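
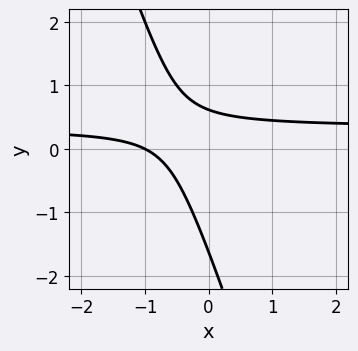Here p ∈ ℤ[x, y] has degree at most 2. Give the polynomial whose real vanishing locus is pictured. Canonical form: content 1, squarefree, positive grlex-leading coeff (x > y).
3*x*y + y^2 - x + y - 1

deg p = 2. The shape is more complex than any degree-1 curve.
Observable constraints: it meets the x-axis at x = -1 (among the integer gridlines).
Solving for integer coefficients yields p as stated.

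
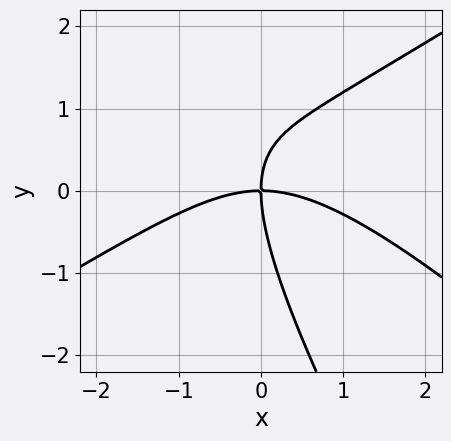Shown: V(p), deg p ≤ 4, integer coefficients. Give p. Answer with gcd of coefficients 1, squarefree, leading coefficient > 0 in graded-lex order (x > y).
Degree: a generic line meets the curve in up to 3 points, so deg p = 3.
From the visible intercepts: it crosses the x-axis at the gridline x = 0; one y-axis crossing is at y = 0.
Matching integer coefficients to the picture gives p.

x^3 - 2*x*y^2 - y^3 + 3*x*y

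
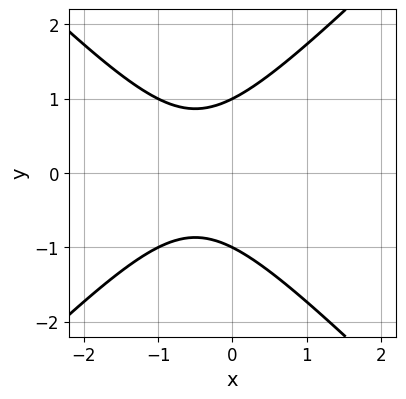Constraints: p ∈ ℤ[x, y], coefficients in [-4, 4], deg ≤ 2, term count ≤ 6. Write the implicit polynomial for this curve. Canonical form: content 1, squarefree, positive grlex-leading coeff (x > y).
x^2 - y^2 + x + 1

(a) deg p = 2. The shape is more complex than any degree-1 curve.
(b) Symmetries: the y ↦ −y reflection is a symmetry, so y appears only in even powers.
(c) Checking where it meets the axes: no x-intercept at any integer in the box; among the integer gridlines, it crosses the y-axis at y ∈ {-1, 1}.
(d) Putting this together gives p.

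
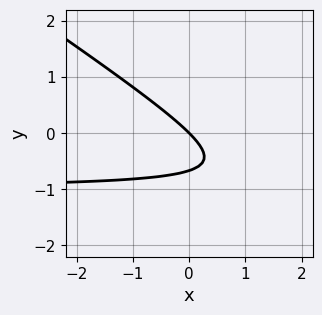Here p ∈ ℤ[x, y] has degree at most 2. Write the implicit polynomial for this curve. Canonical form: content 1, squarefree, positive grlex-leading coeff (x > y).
First, deg p = 2.
Next, observable constraints: it crosses the x-axis at the gridline x = 0; it meets the y-axis at y = 0 (among the integer gridlines).
Finally, the integer polynomial consistent with all of this is the stated p.

2*x*y + 3*y^2 + 2*x + 2*y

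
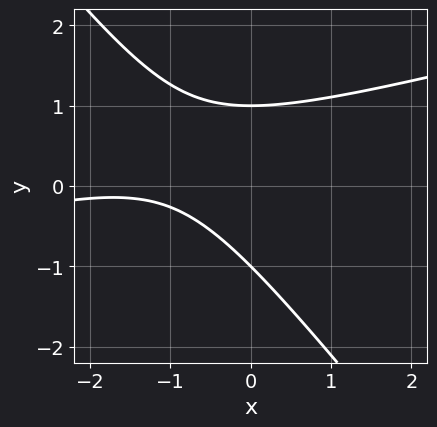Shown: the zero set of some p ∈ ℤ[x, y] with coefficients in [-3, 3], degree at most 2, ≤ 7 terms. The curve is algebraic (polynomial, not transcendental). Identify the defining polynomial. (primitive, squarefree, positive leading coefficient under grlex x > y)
x^2 - 3*x*y - 3*y^2 + 3*x + 3

First, deg p = 2. A generic line meets the curve in up to 2 points.
Next, reading off the gridlines: no x-intercept at any integer in the box; among the integer gridlines, it crosses the y-axis at y ∈ {-1, 1}.
Finally, fitting integer coefficients to these (and the overall shape) gives p.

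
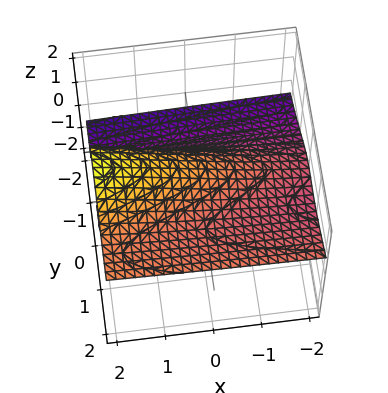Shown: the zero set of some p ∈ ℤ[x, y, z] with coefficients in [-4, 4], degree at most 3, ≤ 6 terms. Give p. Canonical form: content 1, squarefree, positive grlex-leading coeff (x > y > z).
Degree: a generic line meets the surface in up to 3 points, so deg p = 3.
Observable constraints: it meets the z-axis at z = 1 (among the integer gridlines); it misses every integer gridline on the x-axis; it crosses the y-axis at the gridline y = -1.
Fitting integer coefficients to these (and the overall shape) gives p.

y^3 - 3*y^2*z - z^3 + x*z + 1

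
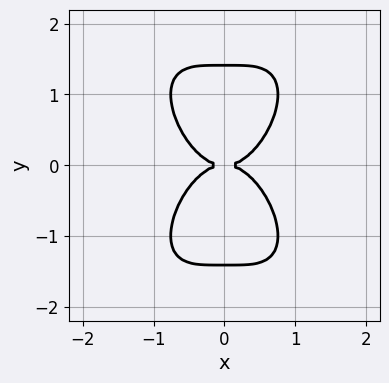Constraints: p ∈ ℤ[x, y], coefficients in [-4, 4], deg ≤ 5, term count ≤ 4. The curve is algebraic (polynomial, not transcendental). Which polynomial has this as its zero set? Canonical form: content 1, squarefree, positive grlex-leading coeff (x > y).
3*x^4 + y^4 - 2*y^2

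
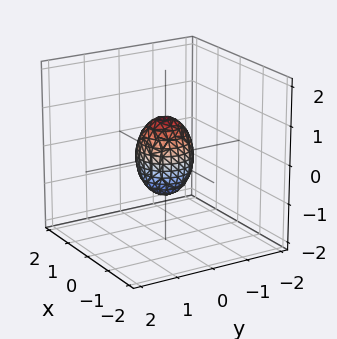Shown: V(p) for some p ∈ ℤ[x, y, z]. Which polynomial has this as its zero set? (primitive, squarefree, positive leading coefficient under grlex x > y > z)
First, degree: no degree-1 surface has this shape, so deg p = 2.
Then, by symmetry, every cross-section ⟂ z is a circle, so x, y appear only via x² + y².
Next, from the visible intercepts: a circular section at z = 0 has radius between 0 and 1; among the integer gridlines, it crosses the z-axis at z ∈ {-1, 1}.
Finally, putting this together gives p.

2*x^2 + 2*y^2 + z^2 - 1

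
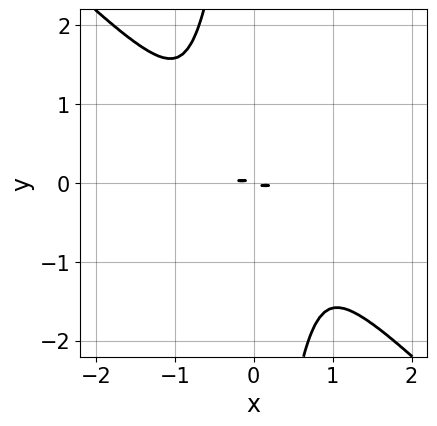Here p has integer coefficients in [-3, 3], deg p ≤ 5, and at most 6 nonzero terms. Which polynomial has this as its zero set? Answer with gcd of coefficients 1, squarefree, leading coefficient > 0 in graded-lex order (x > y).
2*x^4 + 2*x*y^3 + x*y + 3*y^2

Degree: the shape is more complex than any degree-3 curve, so deg p = 4.
The integer polynomial consistent with all of this is the stated p.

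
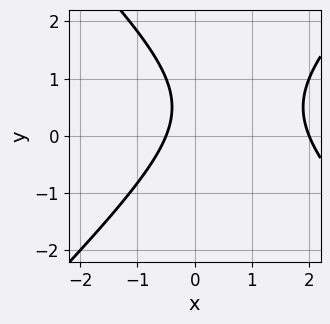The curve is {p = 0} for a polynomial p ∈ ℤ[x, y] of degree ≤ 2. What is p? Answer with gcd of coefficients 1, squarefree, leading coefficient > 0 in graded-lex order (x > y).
(a) The degree is 2 — the shape is more complex than any degree-1 curve.
(b) From the axis intercepts and sections: it meets the x-axis at x = 2 (among the integer gridlines); the curve avoids every integer y-axis point in the box.
(c) Putting this together gives p.

2*x^2 - 2*y^2 - 3*x + 2*y - 2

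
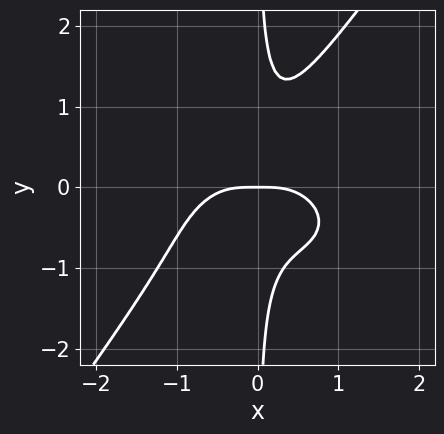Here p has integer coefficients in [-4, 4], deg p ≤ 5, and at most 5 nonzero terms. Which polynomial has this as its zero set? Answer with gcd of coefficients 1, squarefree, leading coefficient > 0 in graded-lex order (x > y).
First, the degree is 4 — a generic line meets the curve in up to 4 points.
Next, against the integer gridlines: it crosses the x-axis at the gridline x = 0; one y-axis crossing is at y = 0.
Finally, assembling these constraints gives the stated polynomial.

2*x^4 + 3*x^2*y^2 - 3*x*y^3 + 3*x^2*y + y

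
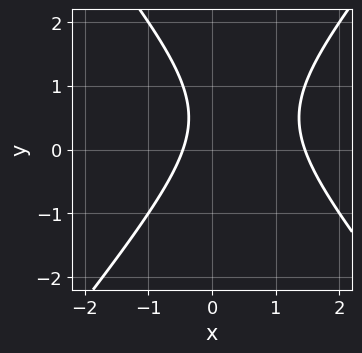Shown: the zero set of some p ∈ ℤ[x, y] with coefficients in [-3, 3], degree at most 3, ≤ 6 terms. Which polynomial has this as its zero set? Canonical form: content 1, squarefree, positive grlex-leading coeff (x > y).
1. deg p = 2. The shape is more complex than any degree-1 curve.
2. From the axis intercepts and sections: it misses every integer gridline on the y-axis.
3. These observations pin down the coefficients.

3*x^2 - 2*y^2 - 3*x + 2*y - 2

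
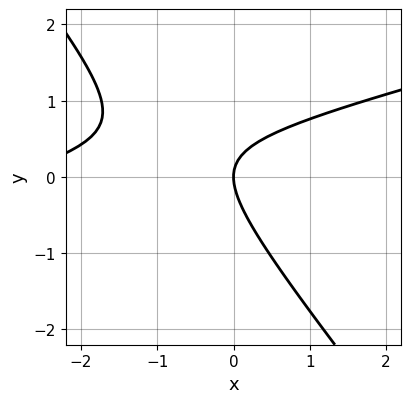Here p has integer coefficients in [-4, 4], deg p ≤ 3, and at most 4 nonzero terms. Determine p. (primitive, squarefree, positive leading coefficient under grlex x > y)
x^2 - 3*x*y - 3*y^2 + 3*x

1. deg p = 2. A generic line meets the curve in up to 2 points.
2. Reading off the gridlines: one y-axis crossing is at y = 0; it meets the x-axis at x = 0 (among the integer gridlines).
3. Matching integer coefficients to the picture gives p.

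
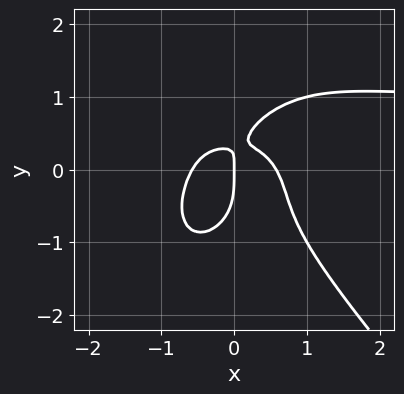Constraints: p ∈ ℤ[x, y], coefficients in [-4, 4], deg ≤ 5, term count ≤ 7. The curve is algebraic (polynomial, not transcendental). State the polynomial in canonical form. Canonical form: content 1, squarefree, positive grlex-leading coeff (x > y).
3*x^3*y + 2*y^4 - 3*x^3 - 3*x*y + x

The degree is 4 — no degree-3 curve has this shape.
Against the integer gridlines: it meets the x-axis at x = 0 (among the integer gridlines); it crosses the y-axis at the gridline y = 0.
Assembling these constraints gives the stated polynomial.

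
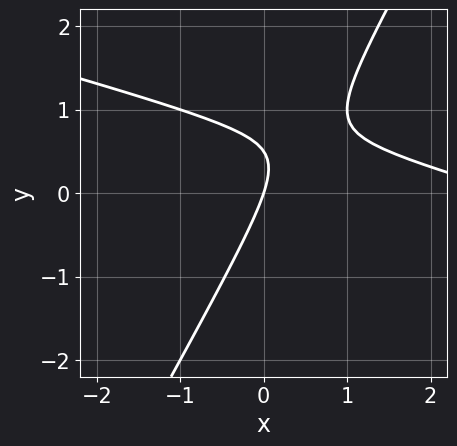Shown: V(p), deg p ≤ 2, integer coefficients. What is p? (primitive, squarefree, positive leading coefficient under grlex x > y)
x^2 + 3*x*y - 2*y^2 - 3*x + y

1. Degree: the shape is more complex than any degree-1 curve, so deg p = 2.
2. Observable constraints: it crosses the y-axis at the gridline y = 0; it meets the x-axis at x = 0 (among the integer gridlines).
3. These observations pin down the coefficients.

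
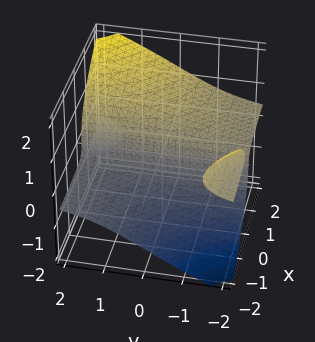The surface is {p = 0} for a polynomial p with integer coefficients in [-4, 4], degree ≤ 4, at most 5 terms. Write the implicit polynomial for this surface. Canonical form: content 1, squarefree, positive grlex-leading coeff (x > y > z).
x*y*z - z^3 + x

First, I count 3 distinct pieces. Treating them together as one polynomial.
Next, the degree is 3 — the shape is more complex than any degree-2 surface.
Then, checking where it meets the axes: every point of the y-axis in the box is on the surface; it crosses the z-axis at the gridline z = 0; one x-axis crossing is at x = 0.
Finally, together with the visible shape, these determine p as stated.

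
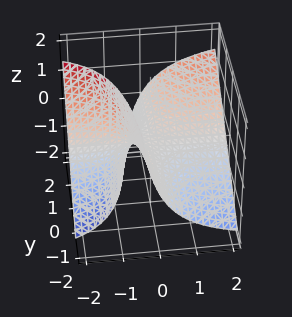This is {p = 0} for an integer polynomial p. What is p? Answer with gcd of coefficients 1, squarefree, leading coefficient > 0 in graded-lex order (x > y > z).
1. Degree: a generic line meets the surface in up to 2 points, so deg p = 2.
2. From the axis intercepts and sections: every point of the x-axis in the box is on the surface; one z-axis crossing is at z = 0.
3. Solving for integer coefficients yields p as stated. Check: (0, -2, 0) on the y-axis lies on the surface, and p(0, -2, 0) = 0. ✓

x*y - x*z - z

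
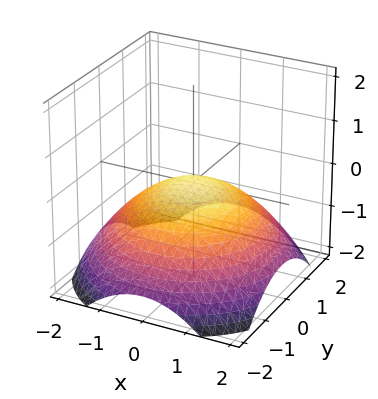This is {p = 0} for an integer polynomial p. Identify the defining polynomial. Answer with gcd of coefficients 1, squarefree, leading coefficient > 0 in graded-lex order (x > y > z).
1. deg p = 2. A single bowl opening along one axis; a quadric.
2. Symmetry: the z-axis is an axis of rotation, so x and y enter only as x² + y².
3. From the visible intercepts: it meets the x-axis at x = 0 (among the integer gridlines); one z-axis crossing is at z = 0; it meets the y-axis at y = 0 (among the integer gridlines).
4. These observations pin down the coefficients.

x^2 + y^2 + 3*z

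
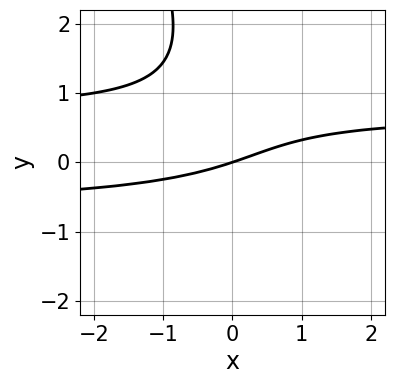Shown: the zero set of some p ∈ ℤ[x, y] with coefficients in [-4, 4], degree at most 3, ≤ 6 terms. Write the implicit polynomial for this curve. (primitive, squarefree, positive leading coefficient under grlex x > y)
2*x*y^2 + y^3 - 2*y^2 - x + 3*y

First, the degree is 3 — no degree-2 curve has this shape.
Next, from the visible intercepts: one x-axis crossing is at x = 0; it crosses the y-axis at the gridline y = 0.
Finally, these observations pin down the coefficients.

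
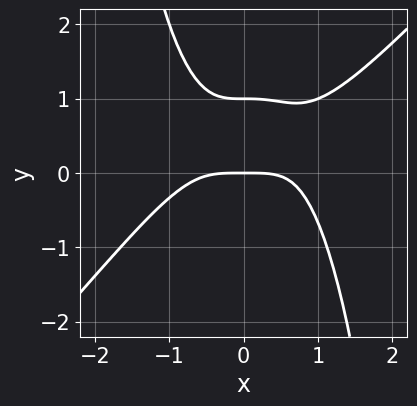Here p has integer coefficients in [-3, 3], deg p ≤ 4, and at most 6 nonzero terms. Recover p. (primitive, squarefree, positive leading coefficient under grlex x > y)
2*x^4 - 2*x^3*y - 3*y^2 + 3*y

First, deg p = 4. The shape is more complex than any degree-3 curve.
Then, from the visible intercepts: the y-axis gridline crossings are at y ∈ {0, 1}; it crosses the x-axis at the gridline x = 0.
Finally, putting this together gives p.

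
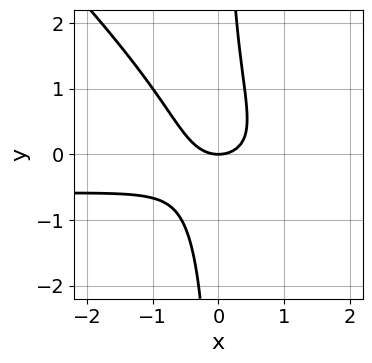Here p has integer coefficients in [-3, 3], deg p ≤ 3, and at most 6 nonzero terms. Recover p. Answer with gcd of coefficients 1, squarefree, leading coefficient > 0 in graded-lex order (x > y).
3*x^2*y + 3*x*y^2 + 2*x^2 - 2*y

First, deg p = 3. The shape is more complex than any degree-2 curve.
Next, from the visible intercepts: one y-axis crossing is at y = 0; it meets the x-axis at x = 0 (among the integer gridlines).
Finally, these observations pin down the coefficients.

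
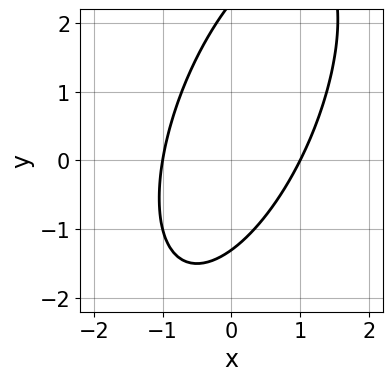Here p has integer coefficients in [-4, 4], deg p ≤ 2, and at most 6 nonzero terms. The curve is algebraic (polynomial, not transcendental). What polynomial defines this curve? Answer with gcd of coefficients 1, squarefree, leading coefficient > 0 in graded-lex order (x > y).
1. The degree is 2 — the shape is more complex than any degree-1 curve.
2. From the visible intercepts: among the integer gridlines, it crosses the x-axis at x ∈ {-1, 1}.
3. Fitting integer coefficients to these (and the overall shape) gives p.

3*x^2 - 2*x*y + y^2 - y - 3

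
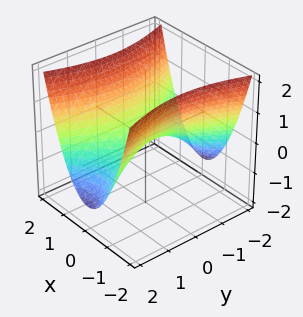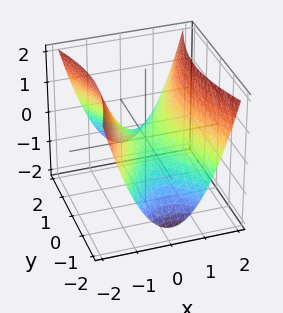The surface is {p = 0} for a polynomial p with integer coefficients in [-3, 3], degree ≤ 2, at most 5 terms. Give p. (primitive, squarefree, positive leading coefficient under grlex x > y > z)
3*x^2 - y^2 - 3*z

Degree: a saddle surface; a quadric, so deg p = 2.
Symmetries: mirror symmetry y ↦ −y ⇒ only even powers of y; it's symmetric under x → −x, forcing even powers of x.
From the axis intercepts and sections: it crosses the x-axis at the gridline x = 0; it crosses the y-axis at the gridline y = 0; it meets the z-axis at z = 0 (among the integer gridlines).
The integer polynomial consistent with all of this is the stated p.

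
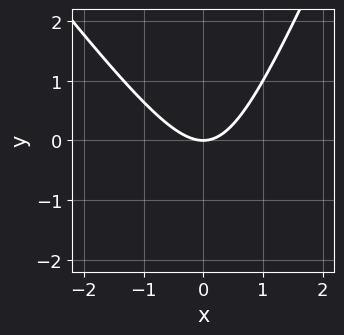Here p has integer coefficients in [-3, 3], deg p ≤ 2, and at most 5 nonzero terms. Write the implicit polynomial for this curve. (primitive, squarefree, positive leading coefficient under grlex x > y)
3*x^2 + x*y - y^2 - 3*y

The degree is 2 — a generic line meets the curve in up to 2 points.
Checking where it meets the axes: it meets the x-axis at x = 0 (among the integer gridlines); it crosses the y-axis at the gridline y = 0.
Fitting integer coefficients to these (and the overall shape) gives p.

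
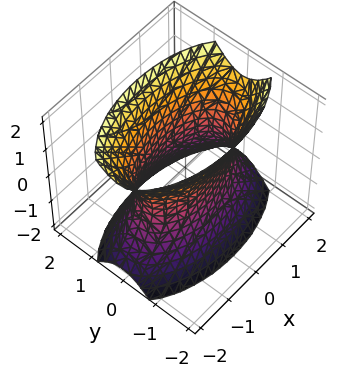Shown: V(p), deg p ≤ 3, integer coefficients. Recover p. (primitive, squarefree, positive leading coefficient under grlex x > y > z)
The degree is 2 — an hourglass — one-sheet hyperboloid; a quadric.
Symmetries: mirror symmetry z ↦ −z ⇒ only even powers of z; mirror symmetry x ↦ −x ⇒ only even powers of x; the y ↦ −y reflection is a symmetry, so y appears only in even powers.
From the axis intercepts and sections: no z-intercept at any integer in the box.
The integer polynomial consistent with all of this is the stated p.

x^2 + 3*y^2 - z^2 - 2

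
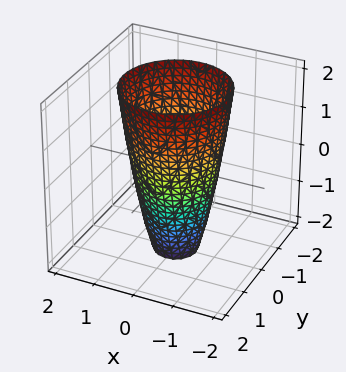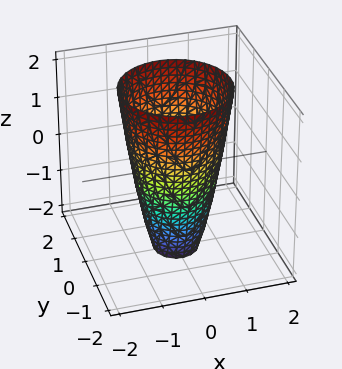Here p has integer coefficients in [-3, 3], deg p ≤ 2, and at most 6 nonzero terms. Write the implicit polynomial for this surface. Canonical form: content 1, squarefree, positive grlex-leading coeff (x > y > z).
First, the degree is 2 — the shape is more complex than any degree-1 surface.
Then, by symmetry, the surface is invariant under rotation about z: p = q(x² + y², z).
Next, observable constraints: the y-axis gridline crossings are at y ∈ {-1, 1}; it misses every integer gridline on the z-axis; among the integer gridlines, it crosses the x-axis at x ∈ {-1, 1}.
Finally, the integer polynomial consistent with all of this is the stated p.

3*x^2 + 3*y^2 - z - 3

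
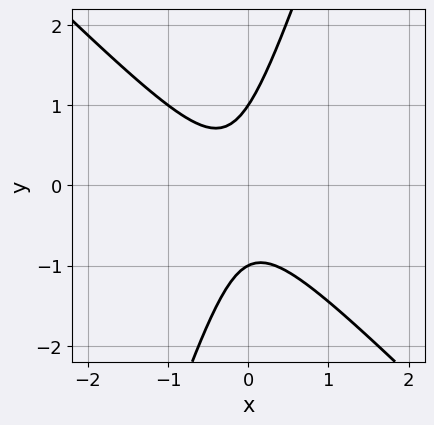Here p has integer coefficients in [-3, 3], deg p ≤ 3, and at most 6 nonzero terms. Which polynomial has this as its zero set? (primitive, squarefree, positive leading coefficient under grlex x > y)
First, deg p = 2.
Then, against the integer gridlines: among the integer gridlines, it crosses the y-axis at y ∈ {-1, 1}; the curve avoids every integer x-axis point in the box.
Finally, the integer polynomial consistent with all of this is the stated p.

3*x^2 + 2*x*y - y^2 + x + 1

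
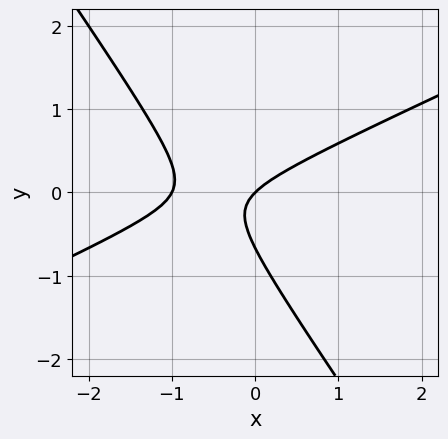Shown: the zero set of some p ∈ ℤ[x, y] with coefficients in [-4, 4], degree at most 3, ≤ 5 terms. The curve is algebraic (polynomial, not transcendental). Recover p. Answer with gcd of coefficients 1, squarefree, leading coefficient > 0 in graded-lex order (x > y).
First, deg p = 2. The shape is more complex than any degree-1 curve.
Then, checking where it meets the axes: one y-axis crossing is at y = 0; the x-axis gridline crossings are at x ∈ {-1, 0}.
Finally, the integer polynomial consistent with all of this is the stated p.

2*x^2 - 3*x*y - 3*y^2 + 2*x - 2*y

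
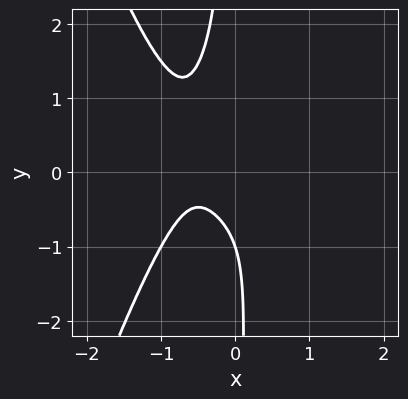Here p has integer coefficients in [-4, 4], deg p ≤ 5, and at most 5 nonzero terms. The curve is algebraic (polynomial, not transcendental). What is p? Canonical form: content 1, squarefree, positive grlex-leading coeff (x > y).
1. Degree: no degree-3 curve has this shape, so deg p = 4.
2. Checking where it meets the axes: it misses every integer gridline on the x-axis; it crosses the y-axis at the gridline y = -1.
3. Solving for integer coefficients yields p as stated.

3*x^4 + 2*x*y^2 + x + y + 1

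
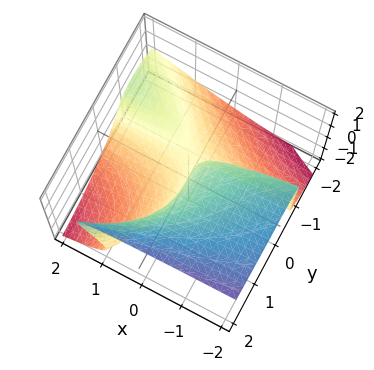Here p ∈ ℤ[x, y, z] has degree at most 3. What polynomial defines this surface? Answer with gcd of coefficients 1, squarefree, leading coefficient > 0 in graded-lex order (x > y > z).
(a) The degree is 3 — the shape is more complex than any degree-2 surface.
(b) From the axis intercepts and sections: it meets the y-axis at y = 0 (among the integer gridlines); it meets the z-axis at z = 0 (among the integer gridlines); it crosses the x-axis at the gridline x = 0.
(c) Assembling these constraints gives the stated polynomial.

2*x*y*z + y^3 - 3*z^3 - 3*x*y - 2*x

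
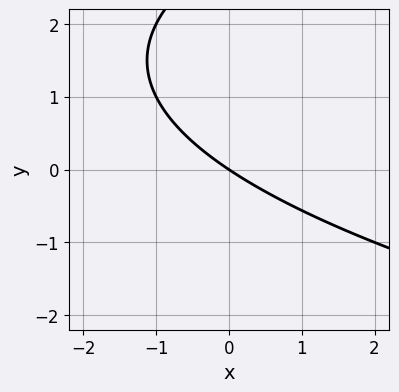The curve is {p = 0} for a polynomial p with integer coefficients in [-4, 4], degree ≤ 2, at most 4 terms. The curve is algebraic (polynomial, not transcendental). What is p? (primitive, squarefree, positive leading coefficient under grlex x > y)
y^2 - 2*x - 3*y

1. deg p = 2. No degree-1 curve has this shape.
2. From the visible intercepts: it crosses the x-axis at the gridline x = 0; it meets the y-axis at y = 0 (among the integer gridlines).
3. Together with the visible shape, these determine p as stated.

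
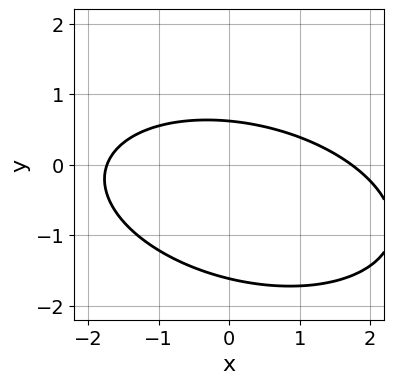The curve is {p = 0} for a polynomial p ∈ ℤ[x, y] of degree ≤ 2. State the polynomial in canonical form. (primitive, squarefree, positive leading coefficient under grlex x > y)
x^2 + x*y + 3*y^2 + 3*y - 3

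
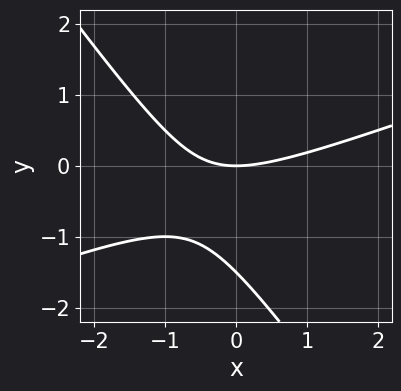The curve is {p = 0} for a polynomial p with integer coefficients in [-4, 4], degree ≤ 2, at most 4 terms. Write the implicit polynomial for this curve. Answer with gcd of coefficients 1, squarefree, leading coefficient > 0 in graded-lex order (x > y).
x^2 - 2*x*y - 2*y^2 - 3*y

(a) deg p = 2. The shape is more complex than any degree-1 curve.
(b) From the visible intercepts: it meets the x-axis at x = 0 (among the integer gridlines); one y-axis crossing is at y = 0.
(c) Matching integer coefficients to the picture gives p.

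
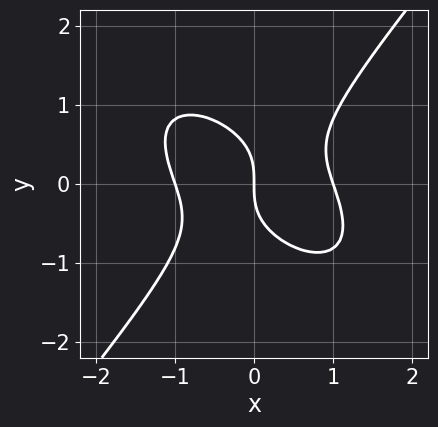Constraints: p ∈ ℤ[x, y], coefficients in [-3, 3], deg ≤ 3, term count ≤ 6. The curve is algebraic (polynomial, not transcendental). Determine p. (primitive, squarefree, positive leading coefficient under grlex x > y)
First, the degree is 3 — the shape is more complex than any degree-2 curve.
Next, from the axis intercepts and sections: among the integer gridlines, it crosses the x-axis at x ∈ {-1, 0, 1}; it meets the y-axis at y = 0 (among the integer gridlines).
Finally, solving for integer coefficients yields p as stated.

3*x^3 + 2*x^2*y - 3*y^3 - 3*x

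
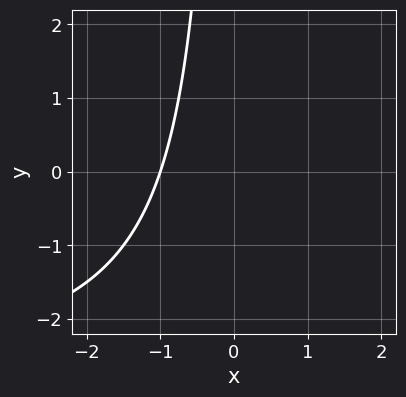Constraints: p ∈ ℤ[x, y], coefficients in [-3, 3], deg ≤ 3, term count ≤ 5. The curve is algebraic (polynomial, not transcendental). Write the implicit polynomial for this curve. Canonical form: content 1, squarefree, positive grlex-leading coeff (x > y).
x*y + 3*x + 3

First, degree: no degree-1 curve has this shape, so deg p = 2.
Next, reading off the gridlines: no y-intercept at any integer in the box; it crosses the x-axis at the gridline x = -1.
Finally, putting this together gives p.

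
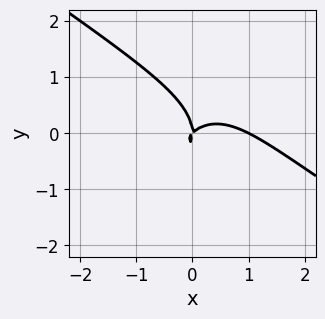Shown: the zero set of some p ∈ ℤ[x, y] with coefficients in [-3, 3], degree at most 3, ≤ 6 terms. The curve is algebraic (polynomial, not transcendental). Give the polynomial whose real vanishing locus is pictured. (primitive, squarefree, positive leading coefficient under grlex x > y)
First, degree: the shape is more complex than any degree-2 curve, so deg p = 3.
Then, observable constraints: the x-axis gridline crossings are at x ∈ {0, 1}; it meets the y-axis at y = 0 (among the integer gridlines).
Finally, assembling these constraints gives the stated polynomial.

x^3 + x^2*y + y^3 - x^2 + x*y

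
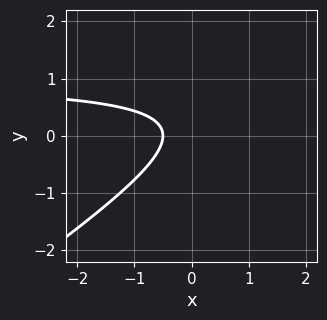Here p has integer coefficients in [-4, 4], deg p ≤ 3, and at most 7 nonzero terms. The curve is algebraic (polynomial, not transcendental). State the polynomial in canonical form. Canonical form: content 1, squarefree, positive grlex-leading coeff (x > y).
1. The degree is 2 — the shape is more complex than any degree-1 curve.
2. From the visible intercepts: it misses every integer gridline on the y-axis.
3. Fitting integer coefficients to these (and the overall shape) gives p.

2*x*y - 3*y^2 - 2*x + y - 1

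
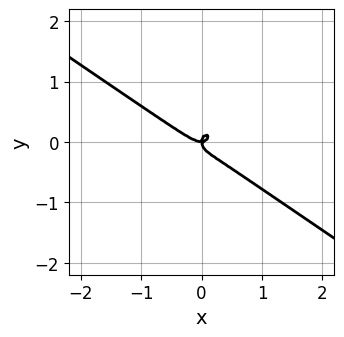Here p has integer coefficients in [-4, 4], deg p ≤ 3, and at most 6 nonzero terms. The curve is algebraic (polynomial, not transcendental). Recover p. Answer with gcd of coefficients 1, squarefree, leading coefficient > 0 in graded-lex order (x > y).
First, deg p = 3. The shape is more complex than any degree-2 curve.
Next, checking where it meets the axes: one x-axis crossing is at x = 0; it crosses the y-axis at the gridline y = 0.
Finally, the integer polynomial consistent with all of this is the stated p.

3*x^3 + 3*x^2*y + 3*y^3 - x*y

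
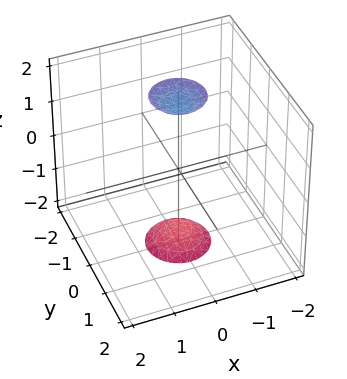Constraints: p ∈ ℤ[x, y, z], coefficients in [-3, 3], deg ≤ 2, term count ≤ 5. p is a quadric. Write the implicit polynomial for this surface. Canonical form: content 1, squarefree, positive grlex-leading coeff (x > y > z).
3*x^2 + 3*y^2 - z^2 + 3

(a) The picture has 2 separate pieces.
(b) deg p = 2.
(c) Symmetries: rotational symmetry about the z-axis ⇒ p depends on x, y only through x² + y²; the z ↦ −z reflection is a symmetry, so z appears only in even powers.
(d) Checking where it meets the axes: it misses every integer gridline on the y-axis; no x-intercept at any integer in the box; a circular section at z = 2 has radius between 0 and 1.
(e) Putting this together gives p.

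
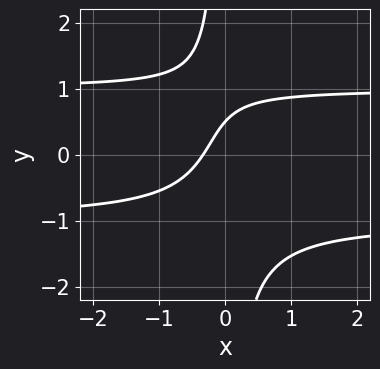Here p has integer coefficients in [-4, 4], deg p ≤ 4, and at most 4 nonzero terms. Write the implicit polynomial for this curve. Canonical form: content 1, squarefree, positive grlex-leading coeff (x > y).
3*x*y^2 - 3*x + 2*y - 1

Degree: the shape is more complex than any degree-2 curve, so deg p = 3.
Matching integer coefficients to the picture gives p.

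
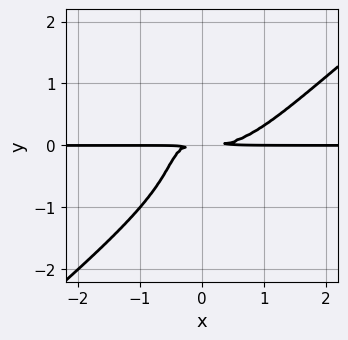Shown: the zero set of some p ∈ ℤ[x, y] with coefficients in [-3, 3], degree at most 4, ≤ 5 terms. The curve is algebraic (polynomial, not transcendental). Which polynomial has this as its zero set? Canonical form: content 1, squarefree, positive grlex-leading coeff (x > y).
2*x^3*y - x^2*y^2 - 2*y^4 - 3*x*y^2 - 2*y^2

1. Degree: a generic line meets the curve in up to 4 points, so deg p = 4.
2. Against the integer gridlines: every point of the x-axis in the box is on the curve.
3. Assembling these constraints gives the stated polynomial.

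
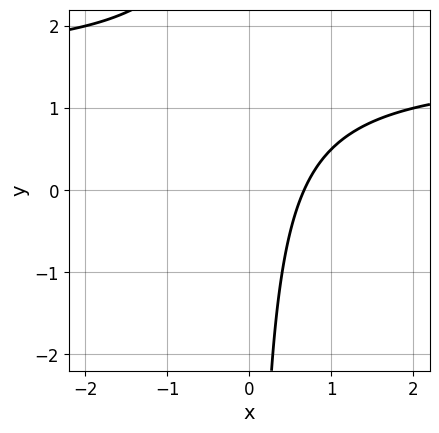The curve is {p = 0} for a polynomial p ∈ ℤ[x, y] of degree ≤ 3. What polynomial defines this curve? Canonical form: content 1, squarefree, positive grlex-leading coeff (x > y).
2*x*y - 3*x + 2

First, the degree is 2 — a generic line meets the curve in up to 2 points.
Then, from the visible intercepts: the curve avoids every integer y-axis point in the box.
Finally, fitting integer coefficients to these (and the overall shape) gives p.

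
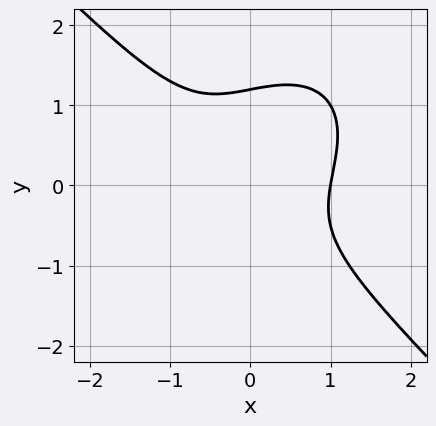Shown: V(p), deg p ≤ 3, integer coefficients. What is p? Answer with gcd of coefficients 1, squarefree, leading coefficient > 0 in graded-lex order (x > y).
2*x^3 + 2*y^3 - x*y - y^2 - 2

First, deg p = 3.
Then, from the visible intercepts: it meets the x-axis at x = 1 (among the integer gridlines).
Finally, together with the visible shape, these determine p as stated.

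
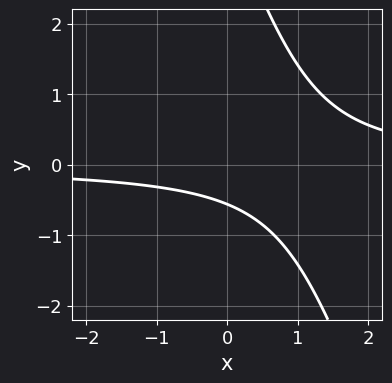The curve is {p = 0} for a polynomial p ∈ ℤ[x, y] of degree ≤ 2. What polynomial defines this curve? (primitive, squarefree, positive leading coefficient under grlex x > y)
3*x*y + y^2 - 3*y - 2

(a) The degree is 2 — the shape is more complex than any degree-1 curve.
(b) Checking where it meets the axes: the curve avoids every integer x-axis point in the box.
(c) Solving for integer coefficients yields p as stated.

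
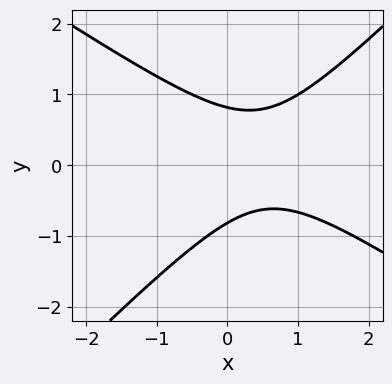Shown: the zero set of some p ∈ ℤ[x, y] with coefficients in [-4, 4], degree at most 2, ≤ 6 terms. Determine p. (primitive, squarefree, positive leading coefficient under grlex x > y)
2*x^2 + x*y - 3*y^2 - 2*x + 2

(a) deg p = 2. No degree-1 curve has this shape.
(b) Checking where it meets the axes: no x-intercept at any integer in the box.
(c) Putting this together gives p.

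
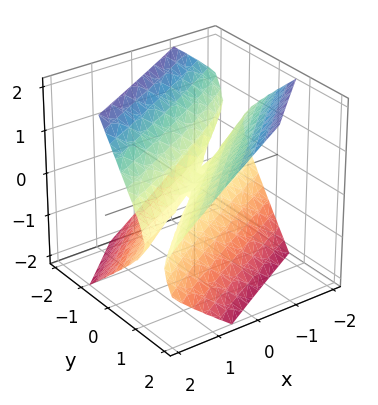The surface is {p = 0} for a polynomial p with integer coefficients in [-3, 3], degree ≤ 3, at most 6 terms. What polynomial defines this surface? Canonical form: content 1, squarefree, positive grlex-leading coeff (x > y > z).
x^2 - 3*x*y + 2*y^2 - y*z - 2*z^2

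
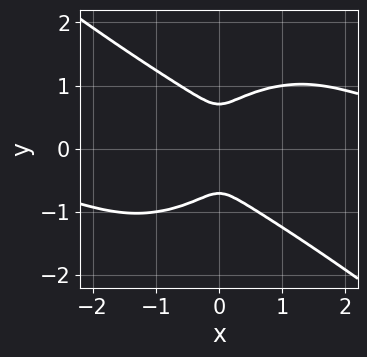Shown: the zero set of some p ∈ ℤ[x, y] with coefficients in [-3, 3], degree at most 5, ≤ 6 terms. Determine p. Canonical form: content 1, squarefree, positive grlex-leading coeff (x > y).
x^3*y + 2*y^4 - 2*x^2 - y^2

Degree: a generic line meets the curve in up to 4 points, so deg p = 4.
Putting this together gives p.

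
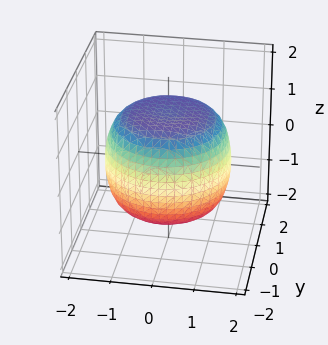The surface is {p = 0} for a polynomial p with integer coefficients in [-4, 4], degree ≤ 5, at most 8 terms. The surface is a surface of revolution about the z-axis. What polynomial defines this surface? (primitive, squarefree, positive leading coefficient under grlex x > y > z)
x^4 + 2*x^2*y^2 + y^4 - x^2 - y^2 + 2*z^2 - 3

1. The degree is 4 — a generic line meets the surface in up to 4 points.
2. Symmetries: rotational symmetry about the z-axis ⇒ p depends on x, y only through x² + y².
3. Reading off the gridlines: a circular section at z = 1 has radius between 1 and 2.
4. Assembling these constraints gives the stated polynomial.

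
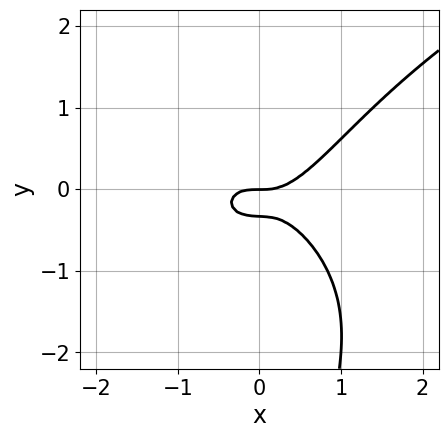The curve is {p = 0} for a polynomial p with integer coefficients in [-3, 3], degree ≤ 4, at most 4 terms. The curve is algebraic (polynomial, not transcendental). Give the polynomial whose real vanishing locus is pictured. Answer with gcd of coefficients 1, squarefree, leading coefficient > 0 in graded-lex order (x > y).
1. The degree is 4 — the shape is more complex than any degree-3 curve.
2. Checking where it meets the axes: it meets the y-axis at y = 0 (among the integer gridlines); one x-axis crossing is at x = 0.
3. Matching integer coefficients to the picture gives p.

x*y^3 - 2*x^3 + 3*y^2 + y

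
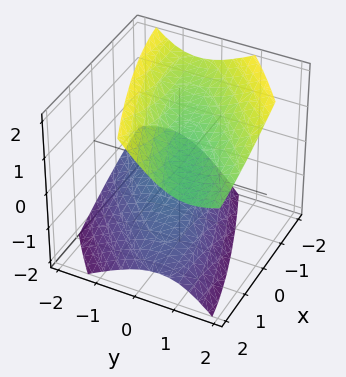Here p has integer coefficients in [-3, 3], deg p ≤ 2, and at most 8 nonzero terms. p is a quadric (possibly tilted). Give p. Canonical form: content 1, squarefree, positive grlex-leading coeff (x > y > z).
x^2 - 3*x*y + 3*y^2 - 2*y*z - 3*z^2 + 3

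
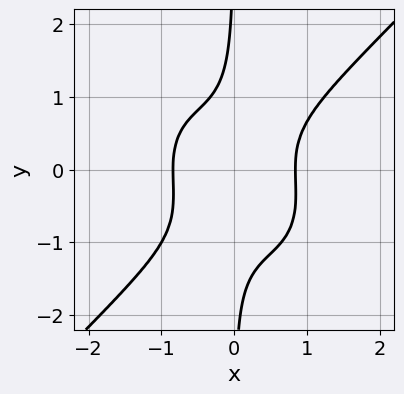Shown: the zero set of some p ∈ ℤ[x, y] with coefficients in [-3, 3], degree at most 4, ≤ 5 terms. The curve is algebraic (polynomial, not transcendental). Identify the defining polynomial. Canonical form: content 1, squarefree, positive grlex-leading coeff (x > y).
2*x^4 - 2*x*y^3 - x*y^2 - 1

(a) deg p = 4. The shape is more complex than any degree-3 curve.
(b) Reading off the gridlines: the curve avoids every integer y-axis point in the box.
(c) Together with the visible shape, these determine p as stated.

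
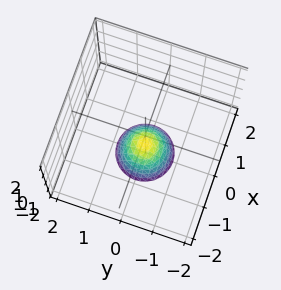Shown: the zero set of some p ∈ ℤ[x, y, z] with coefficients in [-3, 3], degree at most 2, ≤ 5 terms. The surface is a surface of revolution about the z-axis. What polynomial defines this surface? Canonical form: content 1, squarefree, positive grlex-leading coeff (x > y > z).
Degree: no degree-1 surface has this shape, so deg p = 2.
Symmetries: rotational symmetry about the z-axis ⇒ p depends on x, y only through x² + y².
From the visible intercepts: the surface avoids every integer y-axis point in the box; it crosses the z-axis at the gridline z = -1; a circular section at z = -2 has radius between 0 and 1.
Putting this together gives p.

3*x^2 + 3*y^2 + 2*z + 2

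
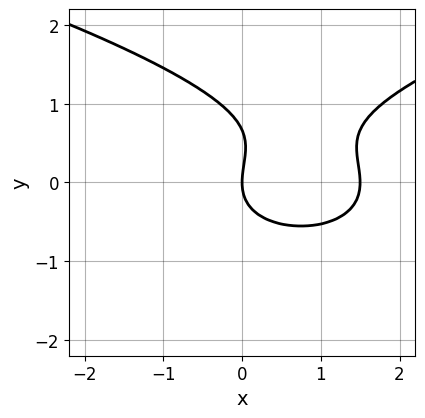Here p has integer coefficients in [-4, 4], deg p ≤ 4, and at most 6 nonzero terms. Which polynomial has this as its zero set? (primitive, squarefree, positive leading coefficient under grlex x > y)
(a) deg p = 3. The shape is more complex than any degree-2 curve.
(b) Observable constraints: it crosses the y-axis at the gridline y = 0; it crosses the x-axis at the gridline x = 0.
(c) Solving for integer coefficients yields p as stated.

3*y^3 - 2*x^2 - 2*y^2 + 3*x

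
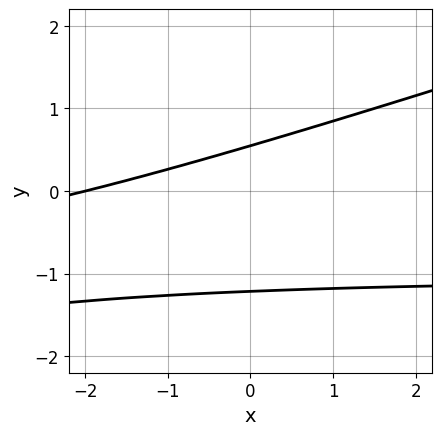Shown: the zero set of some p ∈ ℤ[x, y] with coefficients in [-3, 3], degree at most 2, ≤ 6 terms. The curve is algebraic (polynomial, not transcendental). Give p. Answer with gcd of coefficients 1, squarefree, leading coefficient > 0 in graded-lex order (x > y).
(a) Degree: the shape is more complex than any degree-1 curve, so deg p = 2.
(b) Observable constraints: one x-axis crossing is at x = -2.
(c) Fitting integer coefficients to these (and the overall shape) gives p.

x*y - 3*y^2 + x - 2*y + 2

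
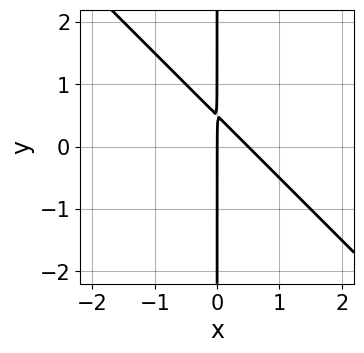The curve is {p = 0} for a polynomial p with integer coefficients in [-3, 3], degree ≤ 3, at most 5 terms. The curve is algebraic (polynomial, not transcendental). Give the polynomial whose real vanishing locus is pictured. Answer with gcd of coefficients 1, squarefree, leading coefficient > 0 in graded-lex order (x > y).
2*x^2 + 2*x*y - x

First, the degree is 2 — no degree-1 curve has this shape.
Next, against the integer gridlines: it meets the x-axis at x = 0 (among the integer gridlines); the visible y-axis segment lies entirely on the curve.
Finally, fitting integer coefficients to these (and the overall shape) gives p.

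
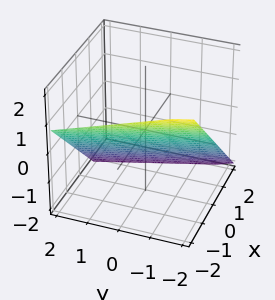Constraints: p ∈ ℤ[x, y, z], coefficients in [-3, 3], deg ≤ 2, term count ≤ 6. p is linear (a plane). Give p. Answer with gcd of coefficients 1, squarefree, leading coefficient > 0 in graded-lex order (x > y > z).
1. deg p = 1. Every cross-section is a straight line — this is a plane.
2. From the axis intercepts and sections: it crosses the y-axis at the gridline y = -2.
3. Putting this together gives p.

3*x + y + 3*z + 2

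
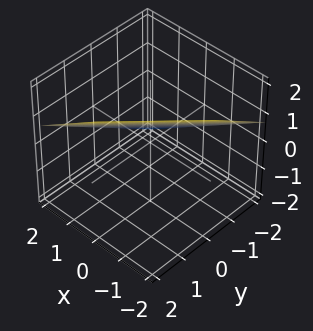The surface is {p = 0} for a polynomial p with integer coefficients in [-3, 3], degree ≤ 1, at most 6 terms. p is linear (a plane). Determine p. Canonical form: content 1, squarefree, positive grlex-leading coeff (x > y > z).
2*x - 2*y + 3*z - 2

First, degree: the surface is flat (a plane), so deg p = 1.
Then, observable constraints: one x-axis crossing is at x = 1; it crosses the y-axis at the gridline y = -1.
Finally, assembling these constraints gives the stated polynomial.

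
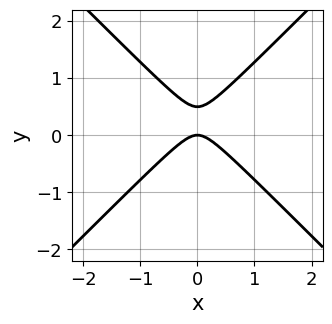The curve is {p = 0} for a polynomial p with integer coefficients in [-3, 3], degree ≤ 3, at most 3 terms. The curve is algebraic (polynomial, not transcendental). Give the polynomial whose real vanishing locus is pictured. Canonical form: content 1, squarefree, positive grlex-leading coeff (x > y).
2*x^2 - 2*y^2 + y

(a) deg p = 2.
(b) Symmetries: it's symmetric under x → −x, forcing even powers of x.
(c) Against the integer gridlines: it meets the y-axis at y = 0 (among the integer gridlines); it crosses the x-axis at the gridline x = 0.
(d) Assembling these constraints gives the stated polynomial.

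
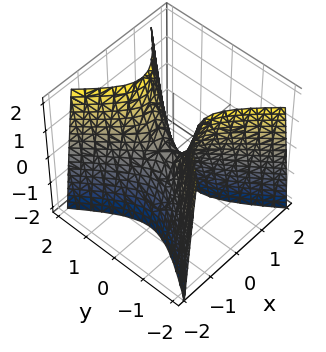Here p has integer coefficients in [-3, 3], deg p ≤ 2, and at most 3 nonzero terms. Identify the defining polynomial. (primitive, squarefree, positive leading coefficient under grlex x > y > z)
1. The degree is 2 — a saddle surface; a quadric.
2. Symmetries: the y ↦ −y reflection is a symmetry, so y appears only in even powers; the x ↦ −x reflection is a symmetry, so x appears only in even powers.
3. Observable constraints: one z-axis crossing is at z = 0; it meets the y-axis at y = 0 (among the integer gridlines); it crosses the x-axis at the gridline x = 0.
4. Assembling these constraints gives the stated polynomial.

3*x^2 - 2*y^2 + z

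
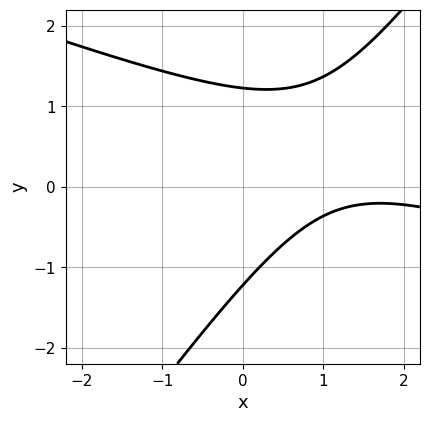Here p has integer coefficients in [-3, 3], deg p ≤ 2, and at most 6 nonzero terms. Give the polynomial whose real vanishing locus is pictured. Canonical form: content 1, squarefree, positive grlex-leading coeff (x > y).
(a) The degree is 2 — a generic line meets the curve in up to 2 points.
(b) From the axis intercepts and sections: no x-intercept at any integer in the box.
(c) Solving for integer coefficients yields p as stated.

x^2 + 2*x*y - 2*y^2 - 3*x + 3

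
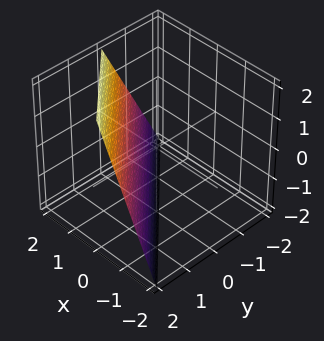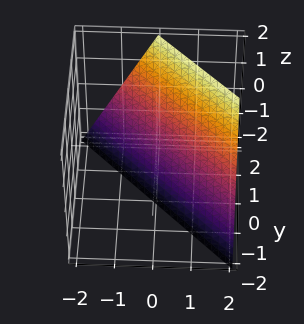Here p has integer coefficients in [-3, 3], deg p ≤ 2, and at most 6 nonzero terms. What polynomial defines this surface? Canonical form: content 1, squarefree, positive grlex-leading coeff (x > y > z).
1. deg p = 1. The surface is flat (a plane).
2. From the axis intercepts and sections: one z-axis crossing is at z = -2; it crosses the x-axis at the gridline x = 1.
3. These observations pin down the coefficients. Check: (0, 1, 0) on the y-axis lies on the surface, and p(0, 1, 0) = 0. ✓

2*x + 2*y - z - 2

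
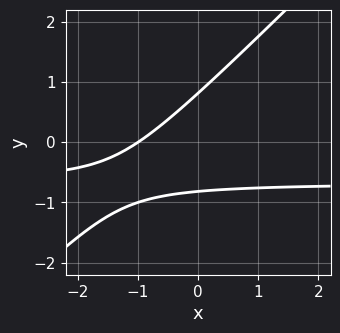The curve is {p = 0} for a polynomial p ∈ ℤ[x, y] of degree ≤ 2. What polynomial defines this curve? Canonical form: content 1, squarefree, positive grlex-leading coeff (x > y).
3*x*y - 3*y^2 + 2*x + 2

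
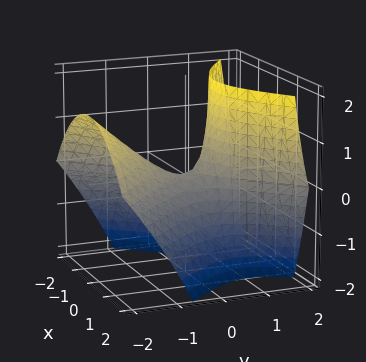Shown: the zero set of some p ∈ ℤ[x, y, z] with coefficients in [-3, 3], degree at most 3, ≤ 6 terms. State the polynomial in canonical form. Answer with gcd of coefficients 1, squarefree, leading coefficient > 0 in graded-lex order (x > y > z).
x^2 - y^2 - y*z + z

1. Degree: a generic line meets the surface in up to 2 points, so deg p = 2.
2. Reading off the gridlines: it meets the x-axis at x = 0 (among the integer gridlines); it meets the z-axis at z = 0 (among the integer gridlines); it meets the y-axis at y = 0 (among the integer gridlines).
3. Fitting integer coefficients to these (and the overall shape) gives p.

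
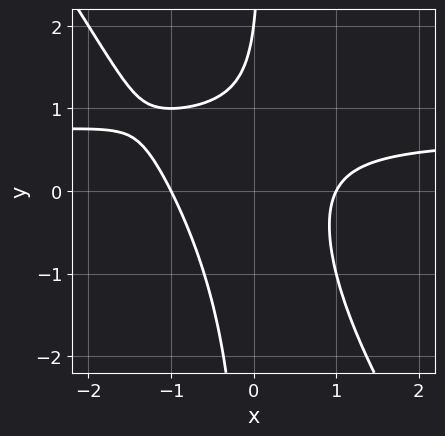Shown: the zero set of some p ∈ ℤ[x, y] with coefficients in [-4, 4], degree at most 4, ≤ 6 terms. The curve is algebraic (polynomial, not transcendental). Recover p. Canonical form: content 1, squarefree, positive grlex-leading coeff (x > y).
3*x^2*y + 2*x*y^2 - 2*x^2 - y + 2

First, degree: a generic line meets the curve in up to 3 points, so deg p = 3.
Next, reading off the gridlines: it crosses the y-axis at the gridline y = 2; the x-axis gridline crossings are at x ∈ {-1, 1}.
Finally, assembling these constraints gives the stated polynomial.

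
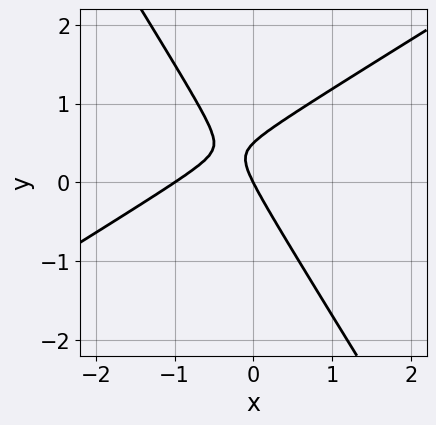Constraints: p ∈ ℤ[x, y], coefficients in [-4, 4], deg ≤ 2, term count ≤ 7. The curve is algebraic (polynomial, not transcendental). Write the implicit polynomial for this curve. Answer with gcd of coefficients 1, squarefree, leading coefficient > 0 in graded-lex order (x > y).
2*x^2 - 2*x*y - 2*y^2 + 2*x + y

deg p = 2. No degree-1 curve has this shape.
Checking where it meets the axes: it meets the y-axis at y = 0 (among the integer gridlines); the x-axis gridline crossings are at x ∈ {-1, 0}.
Fitting integer coefficients to these (and the overall shape) gives p.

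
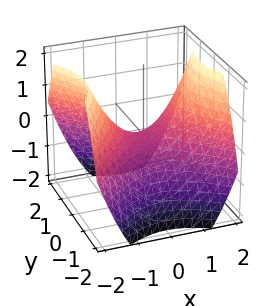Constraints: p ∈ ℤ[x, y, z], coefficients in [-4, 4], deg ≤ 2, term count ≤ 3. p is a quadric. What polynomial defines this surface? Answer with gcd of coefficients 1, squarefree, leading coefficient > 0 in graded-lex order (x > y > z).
2*x^2 - 2*y^2 - 3*z

The degree is 2 — a saddle surface; a quadric.
Symmetries: the y ↦ −y reflection is a symmetry, so y appears only in even powers; it's symmetric under x → −x, forcing even powers of x.
Observable constraints: it crosses the z-axis at the gridline z = 0; it crosses the x-axis at the gridline x = 0; it crosses the y-axis at the gridline y = 0.
Together with the visible shape, these determine p as stated.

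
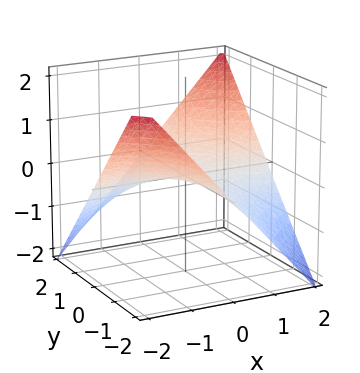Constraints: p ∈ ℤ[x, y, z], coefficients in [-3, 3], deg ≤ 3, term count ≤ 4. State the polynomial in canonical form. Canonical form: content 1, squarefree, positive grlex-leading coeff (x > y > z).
(a) deg p = 2.
(b) From the visible intercepts: it crosses the z-axis at the gridline z = 0; the visible y-axis segment lies entirely on the surface; every point of the x-axis in the box is on the surface.
(c) Matching integer coefficients to the picture gives p.

x*y - 2*z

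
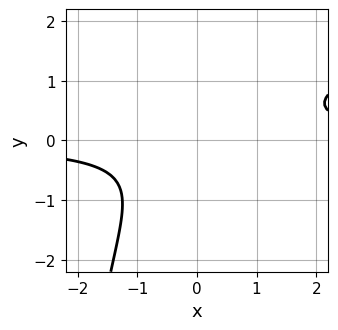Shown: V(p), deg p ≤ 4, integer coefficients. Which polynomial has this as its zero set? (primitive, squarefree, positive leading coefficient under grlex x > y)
1. deg p = 3. The shape is more complex than any degree-2 curve.
2. Reading off the gridlines: the curve avoids every integer x-axis point in the box; the curve avoids every integer y-axis point in the box.
3. Solving for integer coefficients yields p as stated.

x*y^2 - 3*x*y + 3*y^2 + 2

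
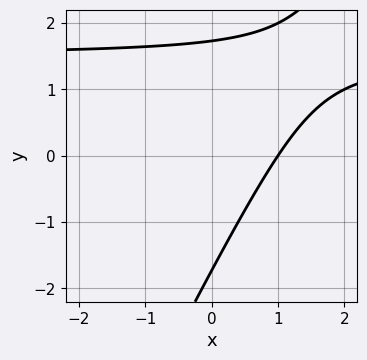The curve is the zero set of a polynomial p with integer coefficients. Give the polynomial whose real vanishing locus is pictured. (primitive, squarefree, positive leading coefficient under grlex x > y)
2*x*y - y^2 - 3*x + 3

1. deg p = 2.
2. From the axis intercepts and sections: one x-axis crossing is at x = 1.
3. Fitting integer coefficients to these (and the overall shape) gives p.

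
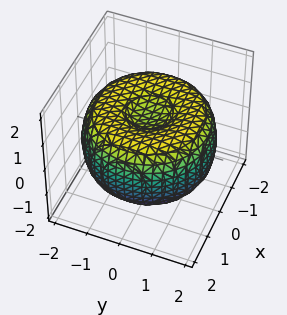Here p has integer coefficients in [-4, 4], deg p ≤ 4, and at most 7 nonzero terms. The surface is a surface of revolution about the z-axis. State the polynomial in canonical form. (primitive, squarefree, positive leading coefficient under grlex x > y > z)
First, degree: the shape is more complex than any degree-3 surface, so deg p = 4.
Then, symmetries: the surface is invariant under rotation about z: p = q(x² + y², z).
Then, observable constraints: a circular section at z = 1 has radius between 0 and 1.
Finally, solving for integer coefficients yields p as stated.

x^4 + 2*x^2*y^2 + y^4 - 3*x^2 - 3*y^2 + 3*z^2 - 2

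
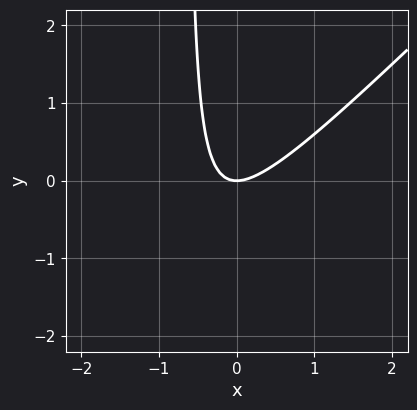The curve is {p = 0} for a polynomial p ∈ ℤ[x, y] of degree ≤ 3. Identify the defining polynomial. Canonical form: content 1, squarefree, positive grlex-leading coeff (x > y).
3*x^2 - 3*x*y - 2*y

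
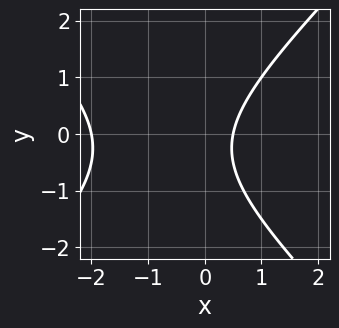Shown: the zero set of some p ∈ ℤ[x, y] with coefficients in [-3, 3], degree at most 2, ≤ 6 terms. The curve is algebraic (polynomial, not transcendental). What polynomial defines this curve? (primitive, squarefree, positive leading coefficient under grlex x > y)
Degree: a generic line meets the curve in up to 2 points, so deg p = 2.
Observable constraints: one x-axis crossing is at x = -2; the curve avoids every integer y-axis point in the box.
The integer polynomial consistent with all of this is the stated p.

2*x^2 - 2*y^2 + 3*x - y - 2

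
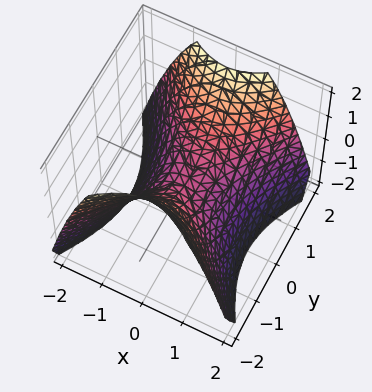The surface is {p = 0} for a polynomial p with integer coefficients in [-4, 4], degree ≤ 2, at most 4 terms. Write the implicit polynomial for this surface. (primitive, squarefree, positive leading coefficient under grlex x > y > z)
3*x^2 - 2*y^2 + 3*z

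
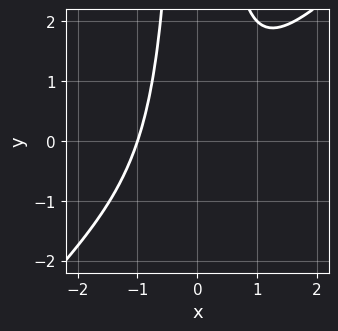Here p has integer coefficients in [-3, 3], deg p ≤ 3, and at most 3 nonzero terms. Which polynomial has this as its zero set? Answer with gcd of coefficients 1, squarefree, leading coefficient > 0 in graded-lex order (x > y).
x^3 - x^2*y + 1

(a) The degree is 3 — a generic line meets the curve in up to 3 points.
(b) From the visible intercepts: it meets the x-axis at x = -1 (among the integer gridlines); the curve avoids every integer y-axis point in the box.
(c) These observations pin down the coefficients.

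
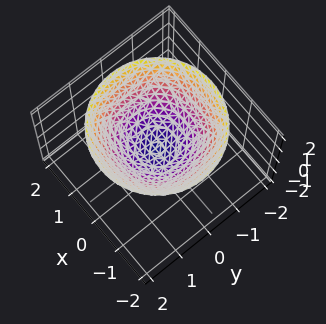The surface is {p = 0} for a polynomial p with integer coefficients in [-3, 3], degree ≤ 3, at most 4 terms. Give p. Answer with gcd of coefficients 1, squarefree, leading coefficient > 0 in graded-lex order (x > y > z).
2*x^2 + 2*y^2 - 3*z

First, deg p = 2. A single bowl opening along one axis; a quadric.
Then, symmetries: rotational symmetry about the z-axis ⇒ p depends on x, y only through x² + y².
Then, observable constraints: it meets the y-axis at y = 0 (among the integer gridlines); it meets the x-axis at x = 0 (among the integer gridlines).
Finally, matching integer coefficients to the picture gives p.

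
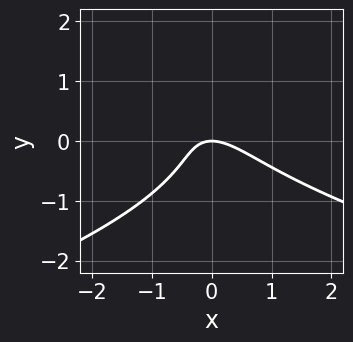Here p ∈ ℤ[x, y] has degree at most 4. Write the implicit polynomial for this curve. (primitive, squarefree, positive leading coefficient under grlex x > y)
3*y^3 + 2*x^2 + 2*x*y + 2*y

(a) The degree is 3 — no degree-2 curve has this shape.
(b) Reading off the gridlines: it crosses the y-axis at the gridline y = 0; one x-axis crossing is at x = 0.
(c) Assembling these constraints gives the stated polynomial.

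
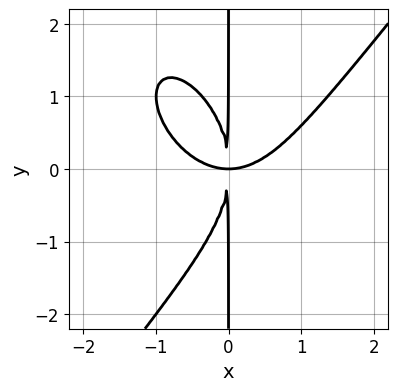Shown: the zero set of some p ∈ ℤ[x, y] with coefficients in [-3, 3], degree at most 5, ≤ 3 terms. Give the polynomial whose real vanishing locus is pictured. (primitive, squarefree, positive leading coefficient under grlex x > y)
2*x^4 - x*y^3 - 3*x^2*y

First, the degree is 4 — no degree-3 curve has this shape.
Next, against the integer gridlines: every point of the y-axis in the box is on the curve.
Finally, fitting integer coefficients to these (and the overall shape) gives p.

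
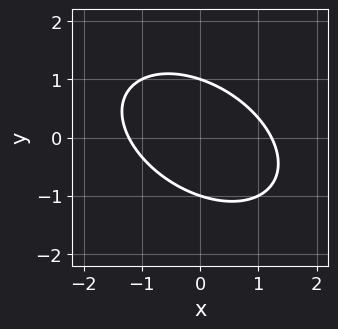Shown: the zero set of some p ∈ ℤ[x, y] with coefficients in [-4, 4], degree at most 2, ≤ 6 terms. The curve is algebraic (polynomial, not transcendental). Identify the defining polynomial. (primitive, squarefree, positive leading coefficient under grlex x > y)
The degree is 2 — no degree-1 curve has this shape.
Against the integer gridlines: the y-axis gridline crossings are at y ∈ {-1, 1}.
The integer polynomial consistent with all of this is the stated p.

2*x^2 + 2*x*y + 3*y^2 - 3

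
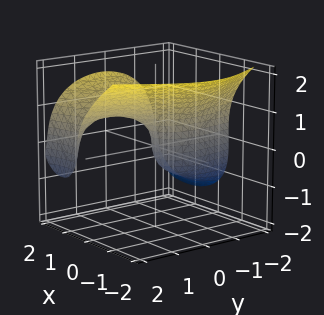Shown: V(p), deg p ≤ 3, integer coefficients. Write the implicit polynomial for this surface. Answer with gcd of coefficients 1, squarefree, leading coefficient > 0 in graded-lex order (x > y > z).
1. The degree is 3 — no degree-2 surface has this shape.
2. From the axis intercepts and sections: it crosses the y-axis at the gridline y = 0; it crosses the z-axis at the gridline z = 0; one x-axis crossing is at x = 0.
3. Putting this together gives p.

2*x*y^2 + 2*z^3 - 3*x^2 + x*z - 2*y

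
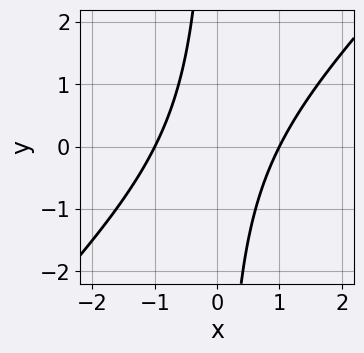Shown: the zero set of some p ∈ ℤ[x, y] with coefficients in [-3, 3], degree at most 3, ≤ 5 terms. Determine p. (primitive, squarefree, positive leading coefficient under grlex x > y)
1. The degree is 2 — a generic line meets the curve in up to 2 points.
2. Observable constraints: no y-intercept at any integer in the box; among the integer gridlines, it crosses the x-axis at x ∈ {-1, 1}.
3. Matching integer coefficients to the picture gives p.

x^2 - x*y - 1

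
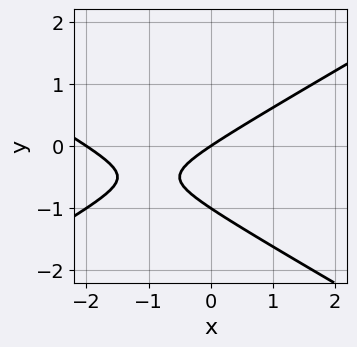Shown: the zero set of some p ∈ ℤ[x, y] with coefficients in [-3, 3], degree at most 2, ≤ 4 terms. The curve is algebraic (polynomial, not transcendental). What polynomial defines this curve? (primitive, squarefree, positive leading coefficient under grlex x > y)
First, degree: a generic line meets the curve in up to 2 points, so deg p = 2.
Next, against the integer gridlines: the y-axis gridline crossings are at y ∈ {-1, 0}; the x-axis gridline crossings are at x ∈ {-2, 0}.
Finally, together with the visible shape, these determine p as stated.

x^2 - 3*y^2 + 2*x - 3*y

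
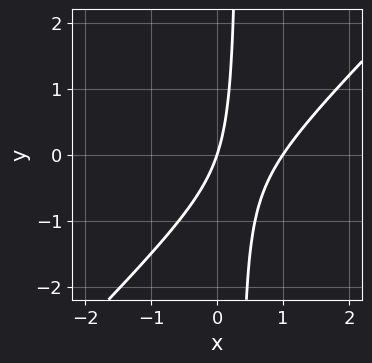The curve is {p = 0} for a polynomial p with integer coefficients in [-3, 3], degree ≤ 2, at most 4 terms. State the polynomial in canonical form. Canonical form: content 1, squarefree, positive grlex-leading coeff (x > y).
First, degree: the shape is more complex than any degree-1 curve, so deg p = 2.
Next, observable constraints: it meets the y-axis at y = 0 (among the integer gridlines); among the integer gridlines, it crosses the x-axis at x ∈ {0, 1}.
Finally, the integer polynomial consistent with all of this is the stated p.

3*x^2 - 3*x*y - 3*x + y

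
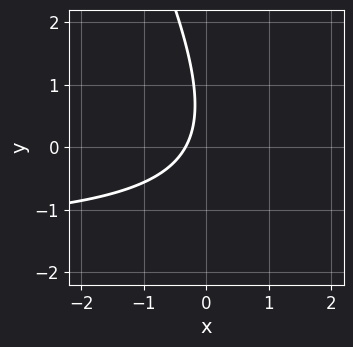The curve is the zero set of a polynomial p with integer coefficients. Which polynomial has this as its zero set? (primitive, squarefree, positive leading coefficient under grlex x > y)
(a) The degree is 2 — no degree-1 curve has this shape.
(b) From the visible intercepts: no y-intercept at any integer in the box.
(c) Together with the visible shape, these determine p as stated.

2*x*y + y^2 + 3*x - y + 1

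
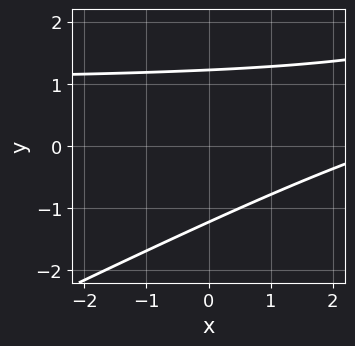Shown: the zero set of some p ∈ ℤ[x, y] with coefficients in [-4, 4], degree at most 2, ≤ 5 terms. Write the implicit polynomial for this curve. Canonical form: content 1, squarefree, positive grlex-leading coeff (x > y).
x*y - 2*y^2 - x + 3

(a) Degree: the shape is more complex than any degree-1 curve, so deg p = 2.
(b) Checking where it meets the axes: it misses every integer gridline on the x-axis.
(c) Matching integer coefficients to the picture gives p.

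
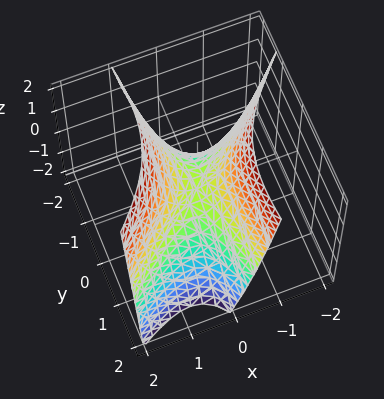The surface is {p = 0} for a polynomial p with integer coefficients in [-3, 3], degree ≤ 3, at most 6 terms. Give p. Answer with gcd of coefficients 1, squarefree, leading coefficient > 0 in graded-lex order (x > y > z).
First, deg p = 2. A generic line meets the surface in up to 2 points.
Next, checking where it meets the axes: it meets the x-axis at x = 0 (among the integer gridlines); one z-axis crossing is at z = 0; it meets the y-axis at y = 0 (among the integer gridlines).
Finally, fitting integer coefficients to these (and the overall shape) gives p.

3*x^2 - 3*x*y - y^2 - 2*z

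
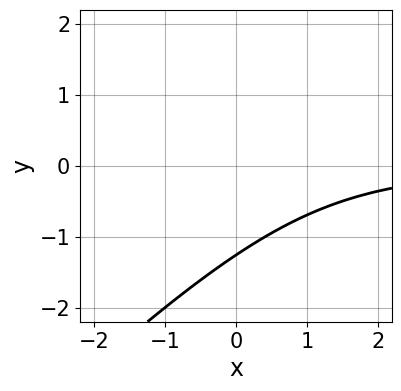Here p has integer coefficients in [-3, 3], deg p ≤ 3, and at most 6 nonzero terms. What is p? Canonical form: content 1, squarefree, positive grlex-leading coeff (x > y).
x^2*y - 2*x*y^2 + y^3 + 2

(a) Degree: a generic line meets the curve in up to 3 points, so deg p = 3.
(b) Observable constraints: the curve avoids every integer x-axis point in the box.
(c) These observations pin down the coefficients.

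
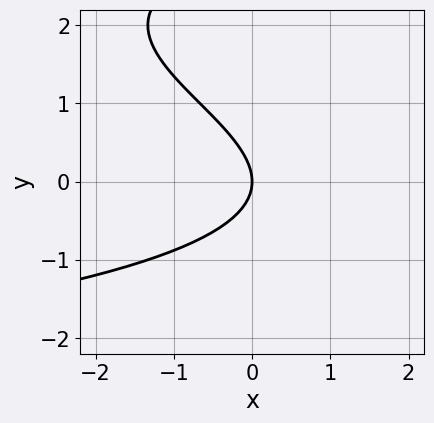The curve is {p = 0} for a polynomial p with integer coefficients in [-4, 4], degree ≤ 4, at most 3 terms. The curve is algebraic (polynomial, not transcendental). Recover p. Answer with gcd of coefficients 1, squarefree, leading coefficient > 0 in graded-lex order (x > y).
y^3 - 3*y^2 - 3*x

First, the degree is 3 — the shape is more complex than any degree-2 curve.
Then, observable constraints: one x-axis crossing is at x = 0; it meets the y-axis at y = 0 (among the integer gridlines).
Finally, solving for integer coefficients yields p as stated.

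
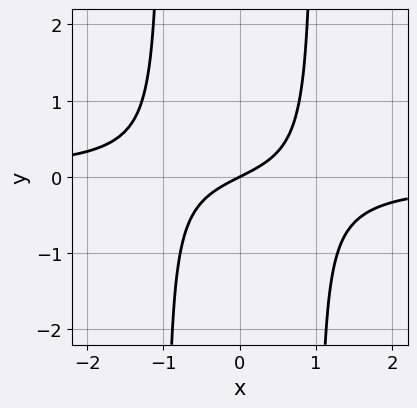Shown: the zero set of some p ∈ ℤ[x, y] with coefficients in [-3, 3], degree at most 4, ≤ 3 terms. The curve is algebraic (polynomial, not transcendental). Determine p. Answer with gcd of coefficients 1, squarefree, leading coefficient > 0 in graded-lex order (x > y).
2*x^2*y + x - 2*y

1. The degree is 3 — the shape is more complex than any degree-2 curve.
2. Observable constraints: it crosses the x-axis at the gridline x = 0; it crosses the y-axis at the gridline y = 0.
3. Fitting integer coefficients to these (and the overall shape) gives p.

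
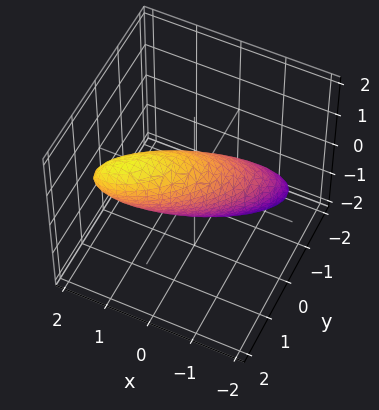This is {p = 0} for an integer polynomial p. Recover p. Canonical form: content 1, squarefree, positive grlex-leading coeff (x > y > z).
2*x^2 - 3*x*y + 3*y^2 - 3*y*z + 2*z^2 - 2

1. The degree is 2 — the shape is more complex than any degree-1 surface.
2. Against the integer gridlines: among the integer gridlines, it crosses the x-axis at x ∈ {-1, 1}; among the integer gridlines, it crosses the z-axis at z ∈ {-1, 1}.
3. These observations pin down the coefficients.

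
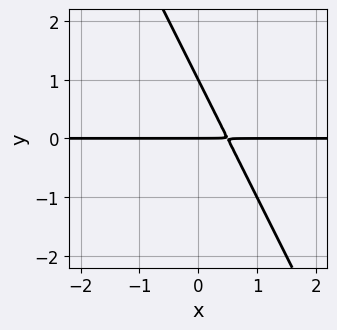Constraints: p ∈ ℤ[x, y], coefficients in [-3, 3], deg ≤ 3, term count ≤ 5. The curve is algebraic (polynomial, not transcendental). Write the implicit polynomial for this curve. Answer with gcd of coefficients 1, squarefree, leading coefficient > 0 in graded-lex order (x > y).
2*x*y + y^2 - y

First, deg p = 2. No degree-1 curve has this shape.
Then, checking where it meets the axes: among the integer gridlines, it crosses the y-axis at y ∈ {0, 1}; the visible x-axis segment lies entirely on the curve.
Finally, solving for integer coefficients yields p as stated.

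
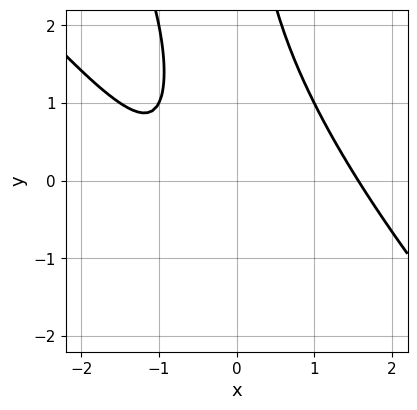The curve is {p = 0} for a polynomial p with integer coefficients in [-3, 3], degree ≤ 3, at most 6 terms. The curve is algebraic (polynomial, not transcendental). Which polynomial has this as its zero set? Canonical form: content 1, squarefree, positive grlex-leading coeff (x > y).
2*x^3 + 3*x^2*y + x*y^2 - 3*x - 3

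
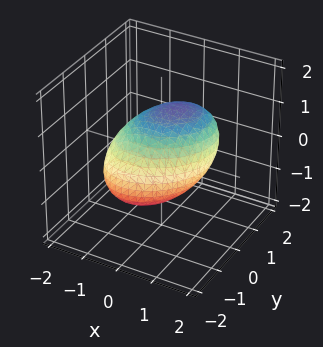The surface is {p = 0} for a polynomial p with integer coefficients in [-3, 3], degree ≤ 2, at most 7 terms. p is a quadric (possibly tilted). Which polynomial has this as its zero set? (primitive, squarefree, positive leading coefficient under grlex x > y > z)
2*x^2 - x*y + 2*y^2 - 2*y*z + 3*z^2 - 3

First, deg p = 2. A generic line meets the surface in up to 2 points.
Then, reading off the gridlines: the z-axis gridline crossings are at z ∈ {-1, 1}.
Finally, matching integer coefficients to the picture gives p.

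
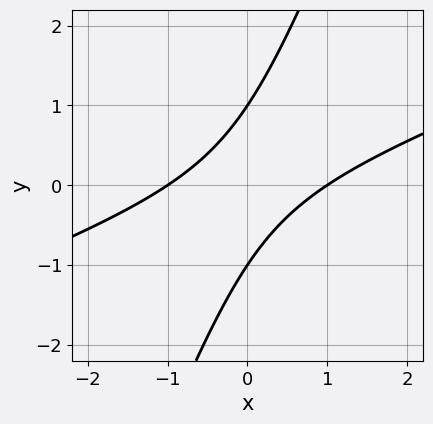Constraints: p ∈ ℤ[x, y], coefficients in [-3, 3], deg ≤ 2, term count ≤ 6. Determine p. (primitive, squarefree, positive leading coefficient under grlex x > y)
x^2 - 3*x*y + y^2 - 1

(a) deg p = 2.
(b) From the axis intercepts and sections: among the integer gridlines, it crosses the x-axis at x ∈ {-1, 1}; the y-axis gridline crossings are at y ∈ {-1, 1}.
(c) Solving for integer coefficients yields p as stated.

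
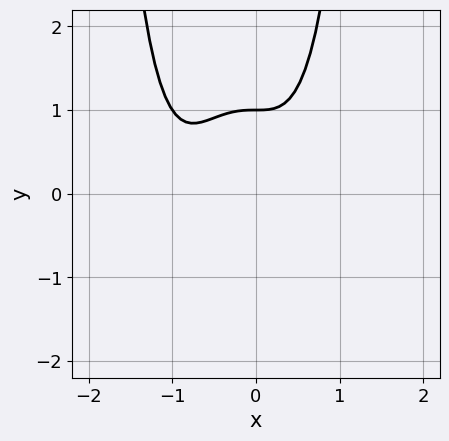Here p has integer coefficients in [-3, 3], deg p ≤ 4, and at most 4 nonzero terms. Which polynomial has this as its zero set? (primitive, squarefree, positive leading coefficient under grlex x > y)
The degree is 4 — the shape is more complex than any degree-3 curve.
Checking where it meets the axes: it misses every integer gridline on the x-axis; it crosses the y-axis at the gridline y = 1.
Together with the visible shape, these determine p as stated.

3*x^4 + 3*x^3 - 2*y + 2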